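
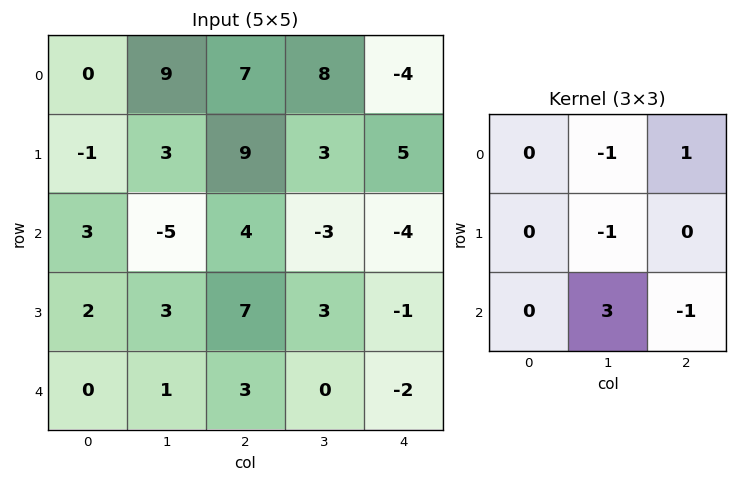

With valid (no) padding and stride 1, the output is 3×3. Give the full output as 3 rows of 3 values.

Output[0,0]: The receptive field on the input at this output position is [0 9 7 / -1 3 9 / 3 -5 4]. Elementwise product with the kernel and sum: 9·-1 + 7·1 + 3·-1 + -5·3 + 4·-1.
Output[0,1]: The receptive field on the input at this output position is [9 7 8 / 3 9 3 / -5 4 -3]. Elementwise product with the kernel and sum: 7·-1 + 8·1 + 9·-1 + 4·3 + -3·-1.

-24 7 -20
13 8 15
6 -5 -2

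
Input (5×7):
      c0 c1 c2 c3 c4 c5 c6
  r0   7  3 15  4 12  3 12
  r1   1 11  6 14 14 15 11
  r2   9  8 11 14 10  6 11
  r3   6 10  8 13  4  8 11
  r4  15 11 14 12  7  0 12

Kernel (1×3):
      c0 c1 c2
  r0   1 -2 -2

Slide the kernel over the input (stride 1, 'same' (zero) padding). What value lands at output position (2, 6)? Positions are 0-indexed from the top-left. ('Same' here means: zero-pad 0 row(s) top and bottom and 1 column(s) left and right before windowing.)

-16

The receptive field on the zero-padded input at this output position is [6 11 0]. Elementwise product with the kernel and sum: 6·1 + 11·-2 + 0·-2.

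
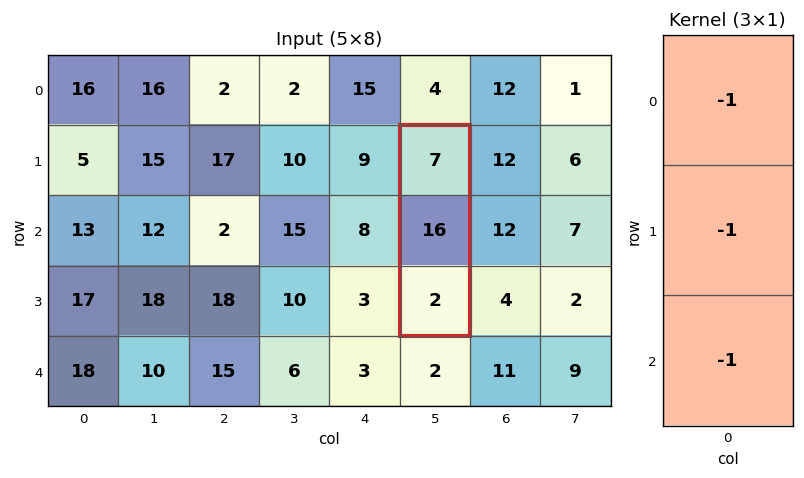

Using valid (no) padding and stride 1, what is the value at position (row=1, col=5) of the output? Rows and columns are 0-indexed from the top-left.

-25

The receptive field on the input at this output position is [7 / 16 / 2]. Elementwise product with the kernel and sum: 7·-1 + 16·-1 + 2·-1.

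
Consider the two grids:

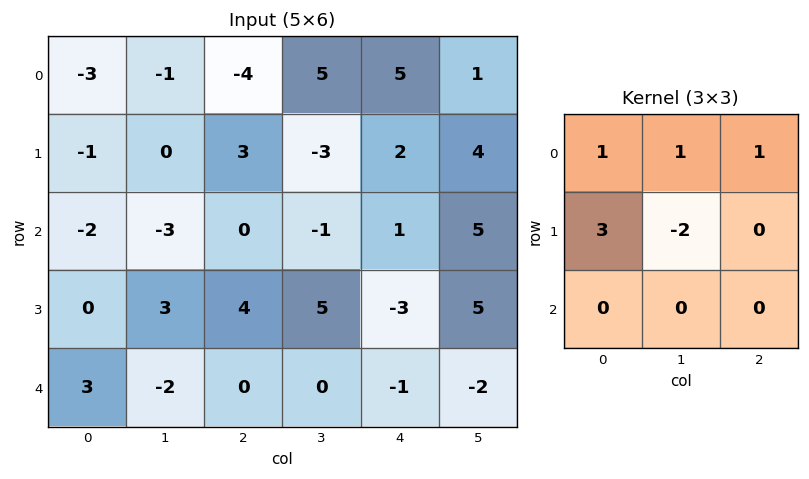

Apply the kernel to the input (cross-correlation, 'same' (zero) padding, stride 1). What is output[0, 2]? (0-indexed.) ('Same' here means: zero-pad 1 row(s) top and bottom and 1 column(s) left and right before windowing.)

The receptive field on the zero-padded input at this output position is [0 0 0 / -1 -4 5 / 0 3 -3]. Elementwise product with the kernel and sum: 0·1 + 0·1 + 0·1 + -1·3 + -4·-2.

5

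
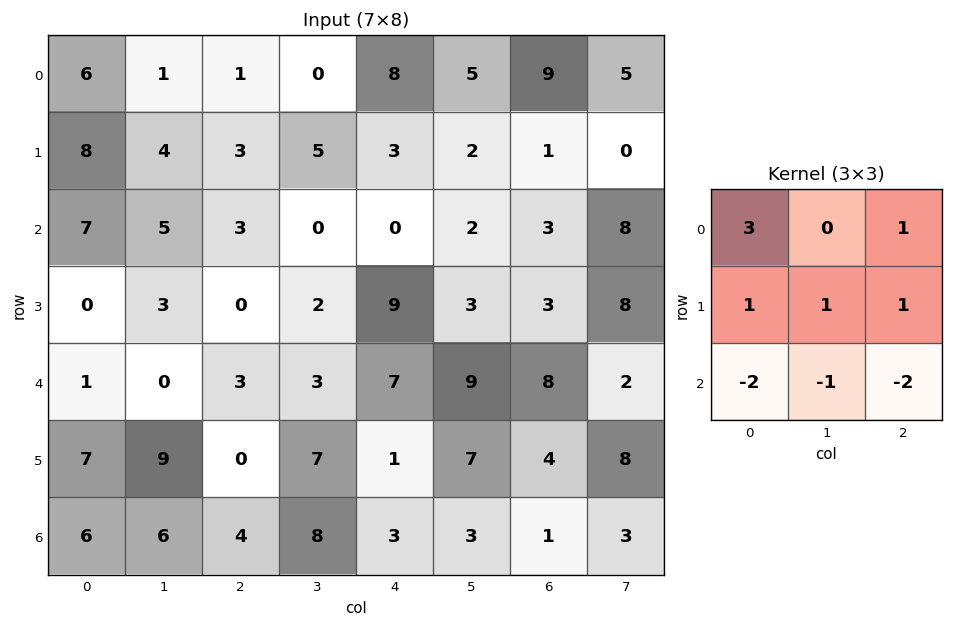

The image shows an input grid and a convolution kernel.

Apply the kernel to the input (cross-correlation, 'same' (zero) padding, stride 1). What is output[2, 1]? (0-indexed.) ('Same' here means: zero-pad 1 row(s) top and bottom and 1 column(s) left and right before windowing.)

The receptive field on the zero-padded input at this output position is [8 4 3 / 7 5 3 / 0 3 0]. Elementwise product with the kernel and sum: 8·3 + 3·1 + 7·1 + 5·1 + 3·1 + 0·-2 + 3·-1 + 0·-2.

39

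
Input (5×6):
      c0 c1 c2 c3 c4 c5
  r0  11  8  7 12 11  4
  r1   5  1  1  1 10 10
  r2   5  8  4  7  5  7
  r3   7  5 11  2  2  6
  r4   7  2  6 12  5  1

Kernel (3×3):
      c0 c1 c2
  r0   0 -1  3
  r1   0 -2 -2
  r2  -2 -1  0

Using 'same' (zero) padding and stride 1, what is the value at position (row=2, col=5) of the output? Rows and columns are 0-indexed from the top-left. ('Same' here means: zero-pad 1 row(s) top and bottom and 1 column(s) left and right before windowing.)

-34

The receptive field on the zero-padded input at this output position is [10 10 0 / 5 7 0 / 2 6 0]. Elementwise product with the kernel and sum: 10·-1 + 0·3 + 7·-2 + 0·-2 + 2·-2 + 6·-1.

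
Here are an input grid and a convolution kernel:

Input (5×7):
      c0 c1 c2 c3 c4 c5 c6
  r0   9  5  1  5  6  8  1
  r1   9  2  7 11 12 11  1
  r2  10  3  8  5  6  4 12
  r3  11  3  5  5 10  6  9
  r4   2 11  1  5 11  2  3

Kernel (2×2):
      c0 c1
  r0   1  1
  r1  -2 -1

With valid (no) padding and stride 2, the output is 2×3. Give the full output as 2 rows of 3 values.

-6 -19 -21
-12 -2 -16

Output[0,0]: The receptive field on the input at this output position is [9 5 / 9 2]. Elementwise product with the kernel and sum: 9·1 + 5·1 + 9·-2 + 2·-1.
Output[0,1]: The receptive field on the input at this output position is [1 5 / 7 11]. Elementwise product with the kernel and sum: 1·1 + 5·1 + 7·-2 + 11·-1.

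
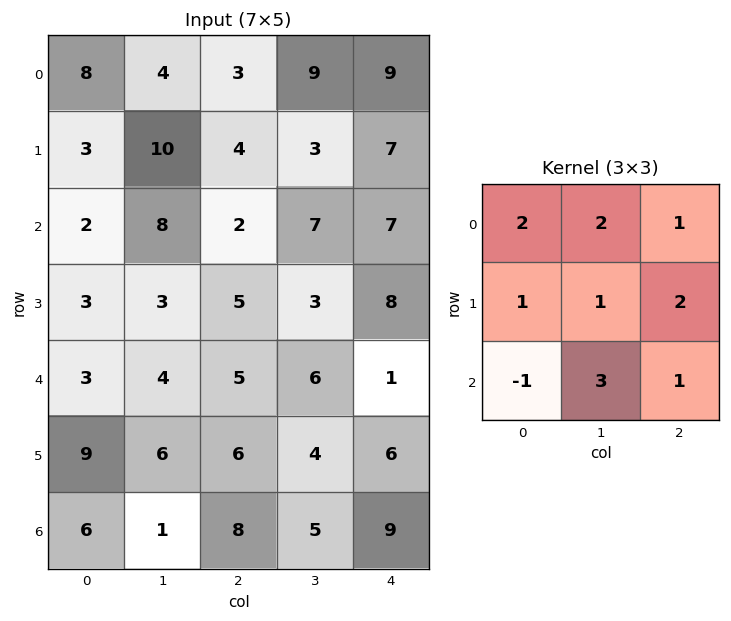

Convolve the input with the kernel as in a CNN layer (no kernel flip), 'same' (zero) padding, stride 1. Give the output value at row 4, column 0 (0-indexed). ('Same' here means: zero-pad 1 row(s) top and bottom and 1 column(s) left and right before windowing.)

The receptive field on the zero-padded input at this output position is [0 3 3 / 0 3 4 / 0 9 6]. Elementwise product with the kernel and sum: 0·2 + 3·2 + 3·1 + 0·1 + 3·1 + 4·2 + 0·-1 + 9·3 + 6·1.

53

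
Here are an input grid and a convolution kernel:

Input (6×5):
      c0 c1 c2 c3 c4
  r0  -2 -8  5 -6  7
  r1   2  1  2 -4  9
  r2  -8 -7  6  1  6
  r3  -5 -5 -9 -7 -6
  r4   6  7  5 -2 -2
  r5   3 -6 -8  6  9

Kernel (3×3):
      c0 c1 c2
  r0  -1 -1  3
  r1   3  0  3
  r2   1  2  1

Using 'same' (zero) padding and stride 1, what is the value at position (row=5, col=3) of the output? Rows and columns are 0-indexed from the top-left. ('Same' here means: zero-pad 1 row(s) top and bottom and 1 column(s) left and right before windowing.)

The receptive field on the zero-padded input at this output position is [5 -2 -2 / -8 6 9 / 0 0 0]. Elementwise product with the kernel and sum: 5·-1 + -2·-1 + -2·3 + -8·3 + 9·3 + 0·1 + 0·2 + 0·1.

-6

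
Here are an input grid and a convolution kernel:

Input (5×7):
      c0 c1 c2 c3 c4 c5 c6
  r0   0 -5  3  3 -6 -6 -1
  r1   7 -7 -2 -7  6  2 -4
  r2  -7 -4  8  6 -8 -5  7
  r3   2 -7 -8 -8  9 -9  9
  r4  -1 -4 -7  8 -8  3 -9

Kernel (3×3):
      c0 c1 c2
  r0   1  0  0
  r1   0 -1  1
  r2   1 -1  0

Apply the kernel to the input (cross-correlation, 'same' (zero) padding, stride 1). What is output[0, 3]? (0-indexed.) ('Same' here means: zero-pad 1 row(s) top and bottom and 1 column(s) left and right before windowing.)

-4

The receptive field on the zero-padded input at this output position is [0 0 0 / 3 3 -6 / -2 -7 6]. Elementwise product with the kernel and sum: 0·1 + 3·-1 + -6·1 + -2·1 + -7·-1.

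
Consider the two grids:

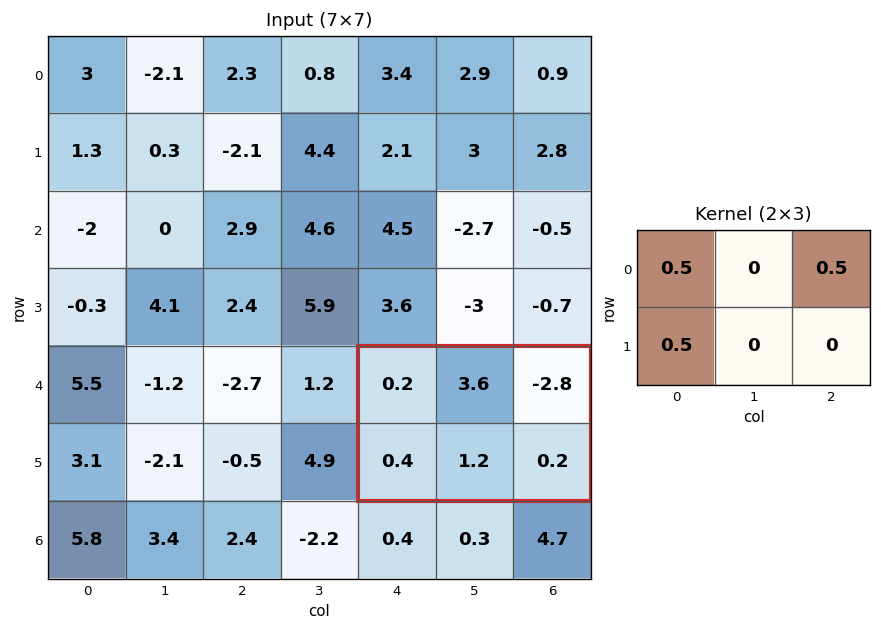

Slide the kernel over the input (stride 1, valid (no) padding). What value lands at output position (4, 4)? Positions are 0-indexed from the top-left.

The receptive field on the input at this output position is [0.2 3.6 -2.8 / 0.4 1.2 0.2]. Elementwise product with the kernel and sum: 0.2·0.5 + -2.8·0.5 + 0.4·0.5.

-1.1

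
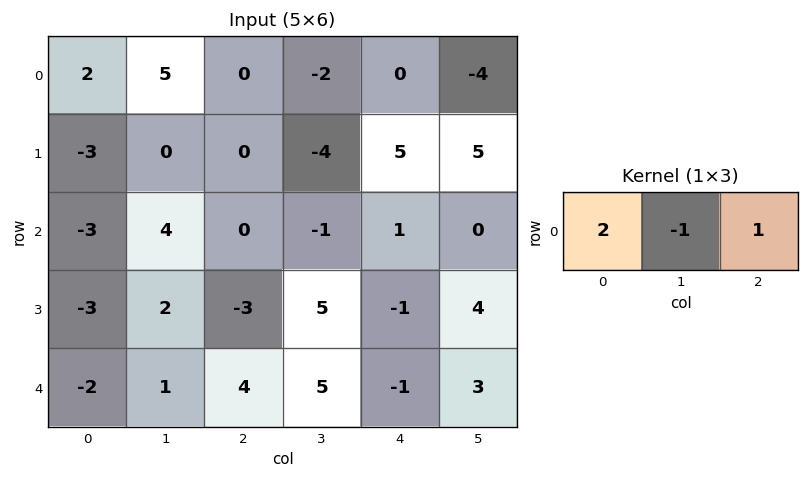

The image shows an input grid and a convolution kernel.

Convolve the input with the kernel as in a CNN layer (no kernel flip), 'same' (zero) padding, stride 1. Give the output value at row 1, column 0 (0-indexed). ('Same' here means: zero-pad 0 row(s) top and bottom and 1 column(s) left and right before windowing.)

3

The receptive field on the zero-padded input at this output position is [0 -3 0]. Elementwise product with the kernel and sum: 0·2 + -3·-1 + 0·1.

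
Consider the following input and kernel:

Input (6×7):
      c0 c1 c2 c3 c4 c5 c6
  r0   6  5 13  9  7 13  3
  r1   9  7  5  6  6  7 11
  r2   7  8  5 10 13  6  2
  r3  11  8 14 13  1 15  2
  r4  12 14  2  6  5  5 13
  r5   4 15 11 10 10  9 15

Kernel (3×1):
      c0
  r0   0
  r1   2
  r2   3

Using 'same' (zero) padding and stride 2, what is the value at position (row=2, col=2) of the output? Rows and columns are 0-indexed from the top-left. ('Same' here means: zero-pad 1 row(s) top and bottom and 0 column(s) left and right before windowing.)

The receptive field on the zero-padded input at this output position is [1 / 5 / 10]. Elementwise product with the kernel and sum: 5·2 + 10·3.

40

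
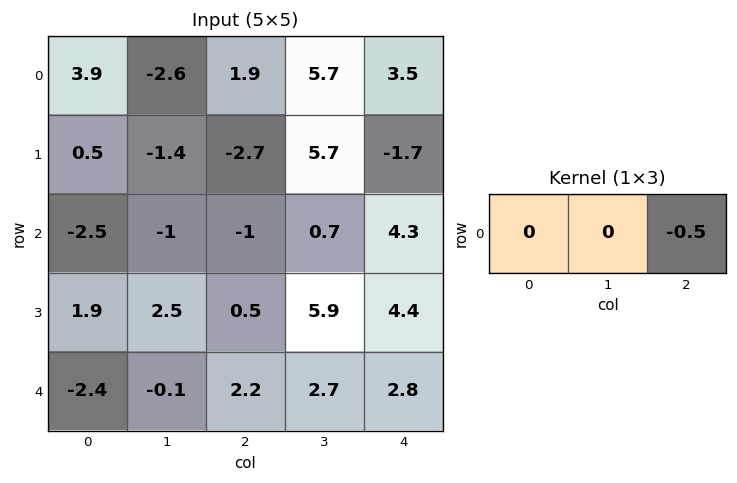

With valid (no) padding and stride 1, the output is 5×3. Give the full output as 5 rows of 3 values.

Output[0,0]: The receptive field on the input at this output position is [3.9 -2.6 1.9]. Elementwise product with the kernel and sum: 1.9·-0.5.

-0.95 -2.85 -1.75
1.35 -2.85 0.85
0.5 -0.35 -2.15
-0.25 -2.95 -2.2
-1.1 -1.35 -1.4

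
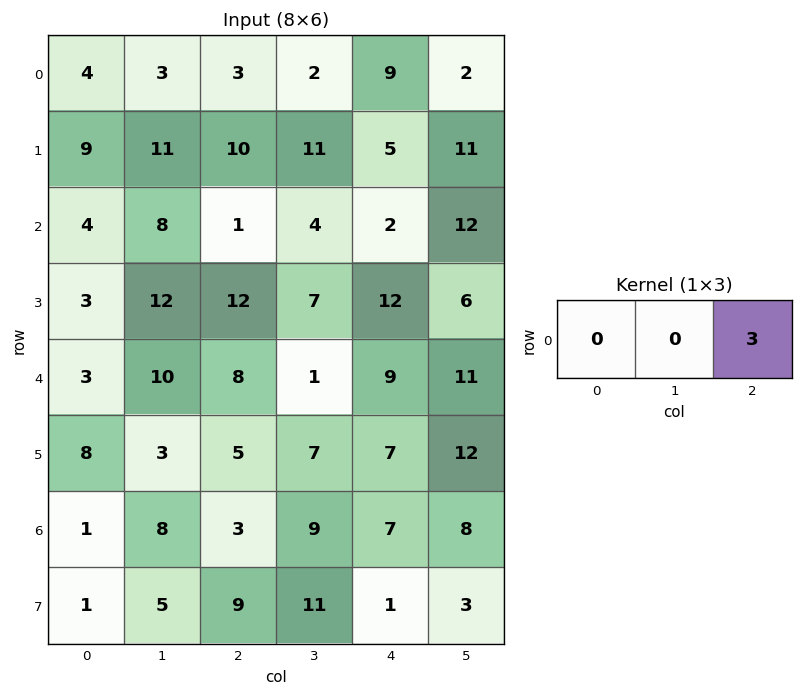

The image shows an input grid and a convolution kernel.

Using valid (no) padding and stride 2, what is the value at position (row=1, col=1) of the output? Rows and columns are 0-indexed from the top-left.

The receptive field on the input at this output position is [1 4 2]. Elementwise product with the kernel and sum: 2·3.

6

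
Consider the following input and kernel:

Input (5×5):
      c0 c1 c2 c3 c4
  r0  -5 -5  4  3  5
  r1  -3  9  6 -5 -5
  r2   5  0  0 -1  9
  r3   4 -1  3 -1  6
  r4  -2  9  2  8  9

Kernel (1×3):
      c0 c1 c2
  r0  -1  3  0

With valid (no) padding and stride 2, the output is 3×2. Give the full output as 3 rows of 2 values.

-10 5
-5 -3
29 22

Output[0,0]: The receptive field on the input at this output position is [-5 -5 4]. Elementwise product with the kernel and sum: -5·-1 + -5·3.
Output[0,1]: The receptive field on the input at this output position is [4 3 5]. Elementwise product with the kernel and sum: 4·-1 + 3·3.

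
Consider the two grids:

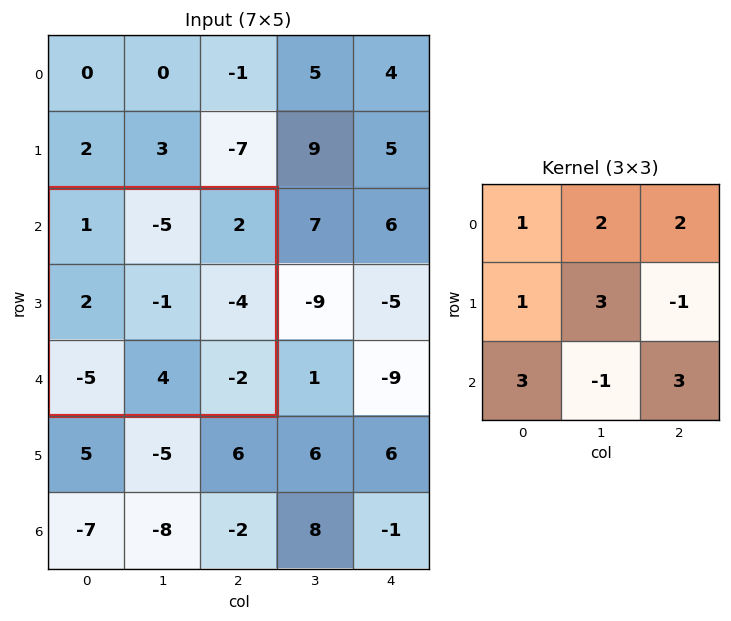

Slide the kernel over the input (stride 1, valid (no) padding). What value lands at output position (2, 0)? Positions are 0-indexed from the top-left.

-27

The receptive field on the input at this output position is [1 -5 2 / 2 -1 -4 / -5 4 -2]. Elementwise product with the kernel and sum: 1·1 + -5·2 + 2·2 + 2·1 + -1·3 + -4·-1 + -5·3 + 4·-1 + -2·3.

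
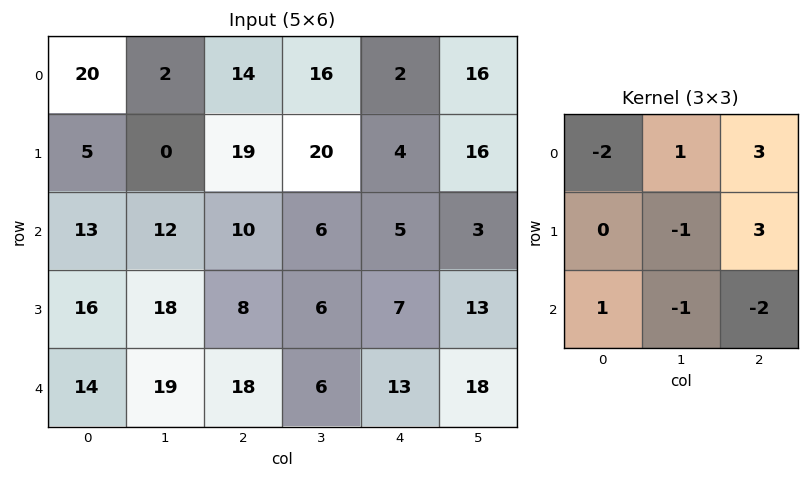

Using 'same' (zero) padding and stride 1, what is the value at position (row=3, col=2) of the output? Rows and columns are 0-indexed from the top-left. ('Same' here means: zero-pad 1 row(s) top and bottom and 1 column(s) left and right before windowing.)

The receptive field on the zero-padded input at this output position is [12 10 6 / 18 8 6 / 19 18 6]. Elementwise product with the kernel and sum: 12·-2 + 10·1 + 6·3 + 8·-1 + 6·3 + 19·1 + 18·-1 + 6·-2.

3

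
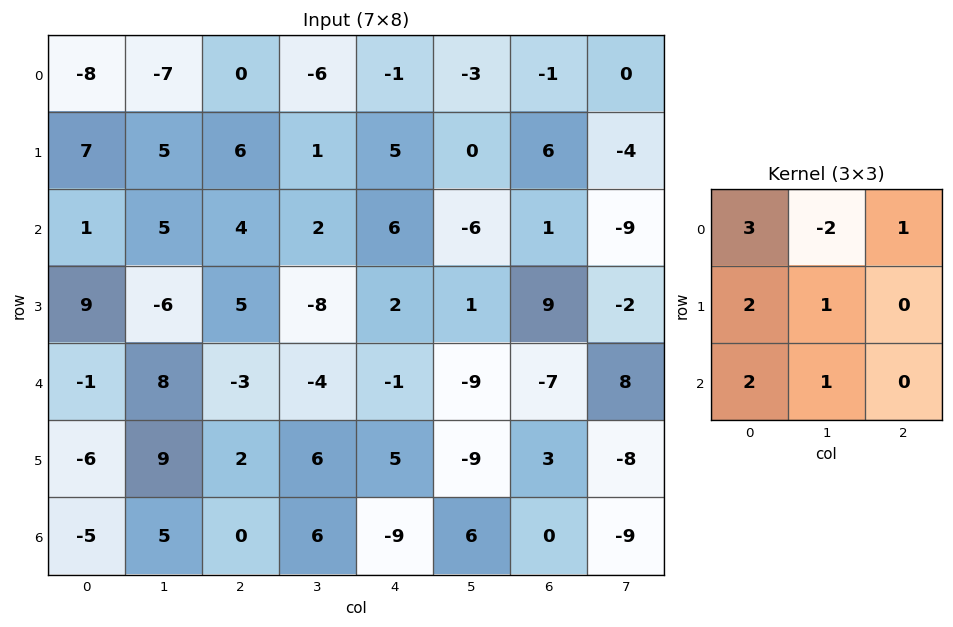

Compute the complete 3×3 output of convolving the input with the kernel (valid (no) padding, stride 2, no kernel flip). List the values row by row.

16 34 18
15 6 25
-30 14 -3

Output[0,0]: The receptive field on the input at this output position is [-8 -7 0 / 7 5 6 / 1 5 4]. Elementwise product with the kernel and sum: -8·3 + -7·-2 + 0·1 + 7·2 + 5·1 + 1·2 + 5·1.
Output[0,1]: The receptive field on the input at this output position is [0 -6 -1 / 6 1 5 / 4 2 6]. Elementwise product with the kernel and sum: 0·3 + -6·-2 + -1·1 + 6·2 + 1·1 + 4·2 + 2·1.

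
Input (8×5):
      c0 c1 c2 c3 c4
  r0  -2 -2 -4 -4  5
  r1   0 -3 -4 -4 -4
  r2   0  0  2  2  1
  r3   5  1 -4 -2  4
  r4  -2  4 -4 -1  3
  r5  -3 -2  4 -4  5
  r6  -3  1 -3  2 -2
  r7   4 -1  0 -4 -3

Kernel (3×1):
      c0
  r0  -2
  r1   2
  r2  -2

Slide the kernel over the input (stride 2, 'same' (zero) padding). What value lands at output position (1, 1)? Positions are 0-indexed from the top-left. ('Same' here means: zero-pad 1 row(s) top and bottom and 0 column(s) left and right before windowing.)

The receptive field on the zero-padded input at this output position is [-4 / 2 / -4]. Elementwise product with the kernel and sum: -4·-2 + 2·2 + -4·-2.

20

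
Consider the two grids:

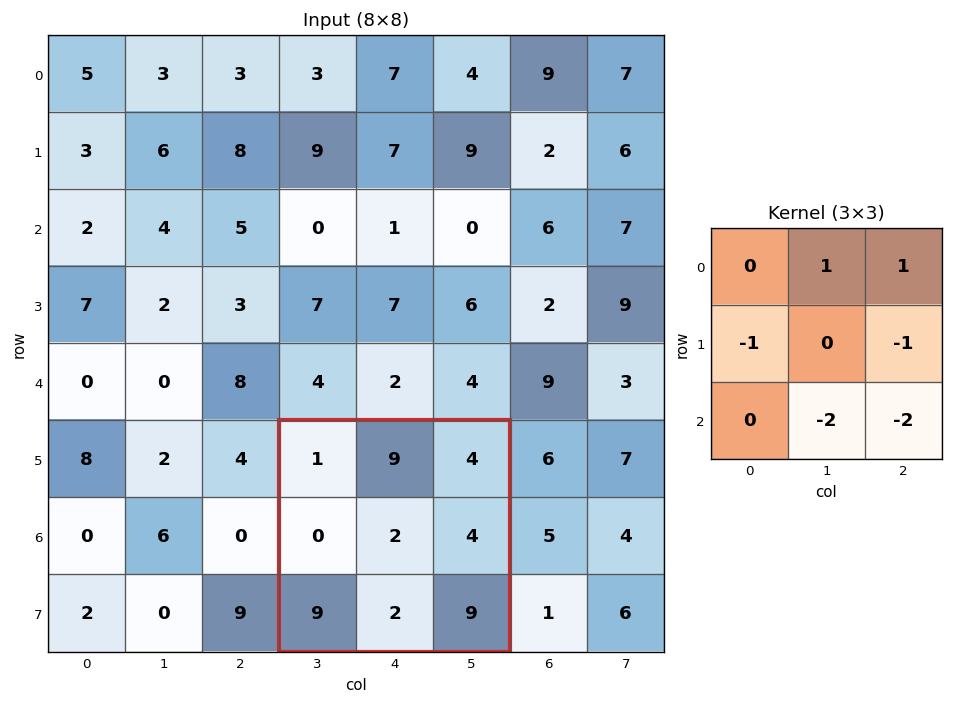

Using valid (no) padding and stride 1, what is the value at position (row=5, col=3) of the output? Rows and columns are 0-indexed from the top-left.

-13

The receptive field on the input at this output position is [1 9 4 / 0 2 4 / 9 2 9]. Elementwise product with the kernel and sum: 9·1 + 4·1 + 0·-1 + 4·-1 + 2·-2 + 9·-2.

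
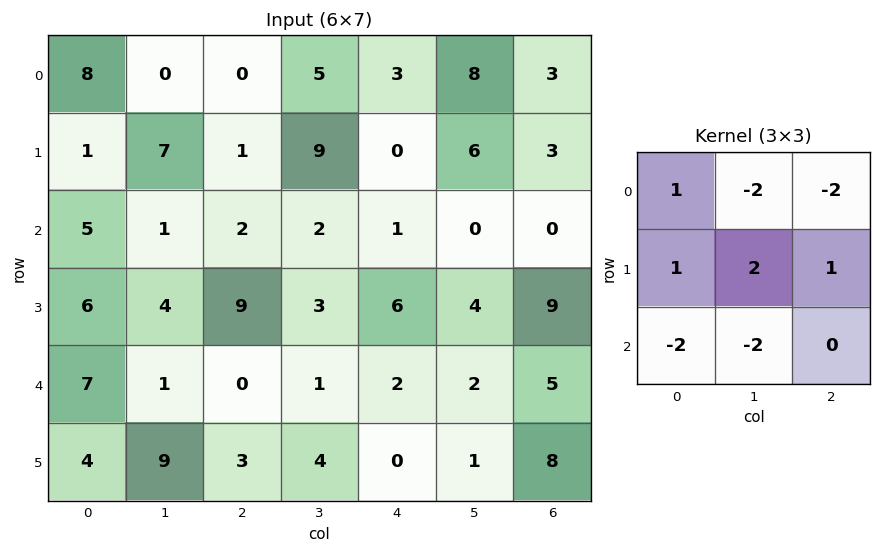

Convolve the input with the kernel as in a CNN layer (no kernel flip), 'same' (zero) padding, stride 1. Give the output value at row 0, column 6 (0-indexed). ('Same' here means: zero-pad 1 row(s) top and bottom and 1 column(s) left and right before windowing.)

The receptive field on the zero-padded input at this output position is [0 0 0 / 8 3 0 / 6 3 0]. Elementwise product with the kernel and sum: 0·1 + 0·-2 + 0·-2 + 8·1 + 3·2 + 0·1 + 6·-2 + 3·-2.

-4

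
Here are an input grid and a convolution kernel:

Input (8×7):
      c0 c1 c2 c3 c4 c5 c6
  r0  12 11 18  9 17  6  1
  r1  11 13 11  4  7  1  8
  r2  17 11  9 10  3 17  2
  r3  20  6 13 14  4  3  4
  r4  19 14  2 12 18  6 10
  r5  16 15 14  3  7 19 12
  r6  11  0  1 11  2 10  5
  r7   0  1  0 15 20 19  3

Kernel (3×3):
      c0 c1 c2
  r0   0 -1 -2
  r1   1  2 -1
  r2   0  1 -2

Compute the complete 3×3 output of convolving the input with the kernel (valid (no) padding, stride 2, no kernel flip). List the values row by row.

Output[0,0]: The receptive field on the input at this output position is [12 11 18 / 11 13 11 / 17 11 9]. Elementwise product with the kernel and sum: 11·-1 + 18·-2 + 11·1 + 13·2 + 11·-1 + 11·1 + 9·-2.
Output[0,1]: The receptive field on the input at this output position is [18 9 17 / 11 4 7 / 9 10 3]. Elementwise product with the kernel and sum: 9·-1 + 17·-2 + 11·1 + 4·2 + 7·-1 + 10·1 + 3·-2.

-28 -27 6
0 -3 -29
12 -28 7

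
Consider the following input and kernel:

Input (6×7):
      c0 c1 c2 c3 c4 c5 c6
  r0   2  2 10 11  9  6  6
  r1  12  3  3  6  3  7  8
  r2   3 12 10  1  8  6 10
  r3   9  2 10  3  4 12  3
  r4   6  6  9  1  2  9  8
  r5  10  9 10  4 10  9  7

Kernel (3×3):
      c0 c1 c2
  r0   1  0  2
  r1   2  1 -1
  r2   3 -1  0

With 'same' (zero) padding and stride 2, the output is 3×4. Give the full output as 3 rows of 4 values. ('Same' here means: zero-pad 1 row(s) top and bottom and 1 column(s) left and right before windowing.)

Output[0,0]: The receptive field on the zero-padded input at this output position is [0 0 0 / 0 2 2 / 0 12 3]. Elementwise product with the kernel and sum: 0·1 + 0·2 + 0·2 + 2·1 + 2·-1 + 0·3 + 12·-1.
Output[0,1]: The receptive field on the zero-padded input at this output position is [0 0 0 / 2 10 11 / 3 3 6]. Elementwise product with the kernel and sum: 0·1 + 0·2 + 2·2 + 10·1 + 11·-1 + 3·3 + 3·-1.

-12 9 40 31
-12 44 29 62
-6 45 24 58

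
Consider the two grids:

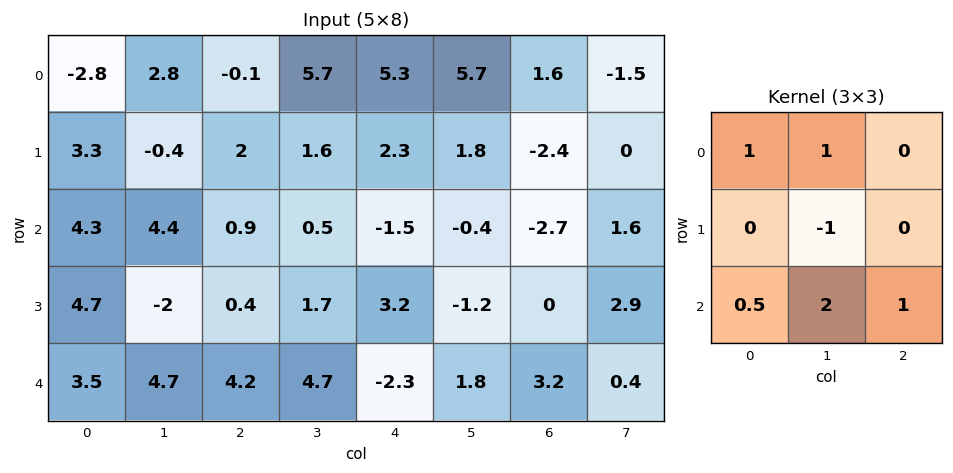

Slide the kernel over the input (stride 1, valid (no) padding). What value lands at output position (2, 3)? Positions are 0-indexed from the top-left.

The receptive field on the input at this output position is [0.5 -1.5 -0.4 / 1.7 3.2 -1.2 / 4.7 -2.3 1.8]. Elementwise product with the kernel and sum: 0.5·1 + -1.5·1 + 3.2·-1 + 4.7·0.5 + -2.3·2 + 1.8·1.

-4.65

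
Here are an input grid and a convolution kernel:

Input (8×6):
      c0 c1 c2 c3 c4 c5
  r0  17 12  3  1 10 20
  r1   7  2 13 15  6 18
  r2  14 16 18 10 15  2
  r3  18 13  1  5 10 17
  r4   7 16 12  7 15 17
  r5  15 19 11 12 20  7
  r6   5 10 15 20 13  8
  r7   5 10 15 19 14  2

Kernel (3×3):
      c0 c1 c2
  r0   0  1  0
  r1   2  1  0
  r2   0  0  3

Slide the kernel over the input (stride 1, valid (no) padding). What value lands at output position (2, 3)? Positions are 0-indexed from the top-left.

The receptive field on the input at this output position is [10 15 2 / 5 10 17 / 7 15 17]. Elementwise product with the kernel and sum: 15·1 + 5·2 + 10·1 + 17·3.

86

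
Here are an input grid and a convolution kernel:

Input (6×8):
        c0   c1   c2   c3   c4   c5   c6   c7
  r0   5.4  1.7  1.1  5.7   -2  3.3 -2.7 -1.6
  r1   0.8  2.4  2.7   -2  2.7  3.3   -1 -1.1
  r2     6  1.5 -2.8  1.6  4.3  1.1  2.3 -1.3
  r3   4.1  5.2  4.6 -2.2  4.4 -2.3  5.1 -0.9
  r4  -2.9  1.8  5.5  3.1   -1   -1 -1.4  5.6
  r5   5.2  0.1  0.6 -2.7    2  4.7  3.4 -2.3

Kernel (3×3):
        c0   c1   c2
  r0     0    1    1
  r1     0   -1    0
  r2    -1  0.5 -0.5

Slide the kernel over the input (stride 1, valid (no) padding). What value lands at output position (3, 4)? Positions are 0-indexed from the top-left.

2.45

The receptive field on the input at this output position is [4.4 -2.3 5.1 / -1 -1 -1.4 / 2 4.7 3.4]. Elementwise product with the kernel and sum: -2.3·1 + 5.1·1 + -1·-1 + 2·-1 + 4.7·0.5 + 3.4·-0.5.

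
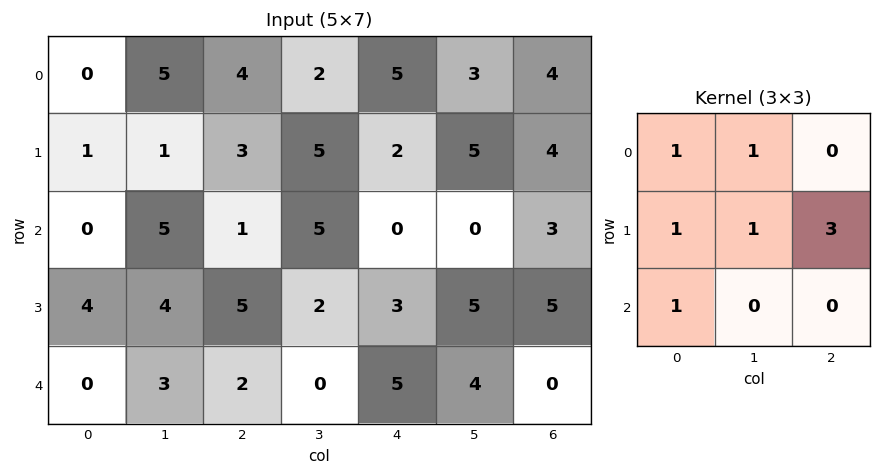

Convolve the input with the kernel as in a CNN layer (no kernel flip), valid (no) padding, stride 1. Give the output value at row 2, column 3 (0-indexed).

The receptive field on the input at this output position is [5 0 0 / 2 3 5 / 0 5 4]. Elementwise product with the kernel and sum: 5·1 + 0·1 + 2·1 + 3·1 + 5·3 + 0·1.

25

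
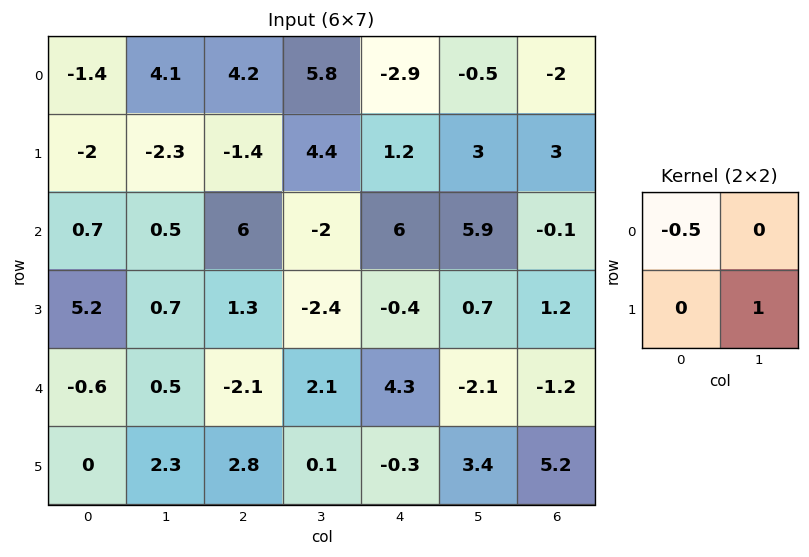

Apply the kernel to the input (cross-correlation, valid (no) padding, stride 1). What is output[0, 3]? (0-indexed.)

The receptive field on the input at this output position is [5.8 -2.9 / 4.4 1.2]. Elementwise product with the kernel and sum: 5.8·-0.5 + 1.2·1.

-1.7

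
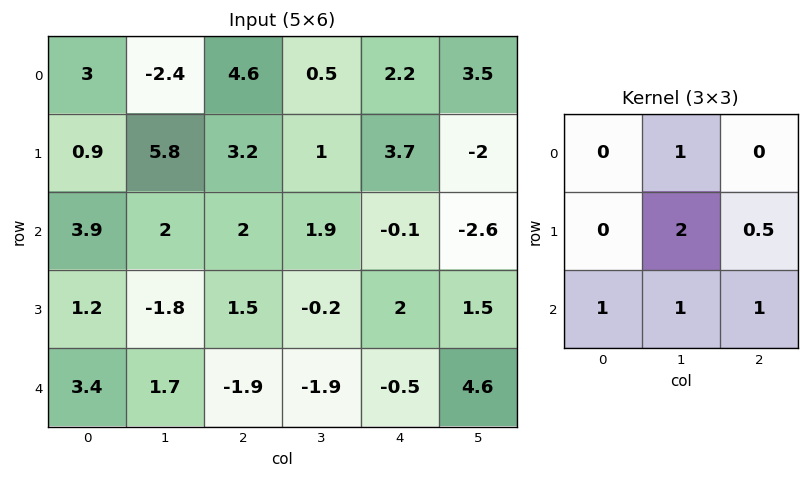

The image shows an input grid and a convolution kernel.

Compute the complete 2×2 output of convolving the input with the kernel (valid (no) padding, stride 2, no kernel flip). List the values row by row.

Output[0,0]: The receptive field on the input at this output position is [3 -2.4 4.6 / 0.9 5.8 3.2 / 3.9 2 2]. Elementwise product with the kernel and sum: -2.4·1 + 5.8·2 + 3.2·0.5 + 3.9·1 + 2·1 + 2·1.
Output[0,1]: The receptive field on the input at this output position is [4.6 0.5 2.2 / 3.2 1 3.7 / 2 1.9 -0.1]. Elementwise product with the kernel and sum: 0.5·1 + 1·2 + 3.7·0.5 + 2·1 + 1.9·1 + -0.1·1.

18.7 8.15
2.35 -1.8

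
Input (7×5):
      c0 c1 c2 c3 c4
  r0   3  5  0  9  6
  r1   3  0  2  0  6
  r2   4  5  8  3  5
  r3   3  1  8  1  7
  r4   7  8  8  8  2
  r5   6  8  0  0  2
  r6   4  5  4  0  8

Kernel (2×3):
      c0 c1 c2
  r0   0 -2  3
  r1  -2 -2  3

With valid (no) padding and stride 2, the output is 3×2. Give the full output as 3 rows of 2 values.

-10 14
30 12
-20 -4

Output[0,0]: The receptive field on the input at this output position is [3 5 0 / 3 0 2]. Elementwise product with the kernel and sum: 5·-2 + 0·3 + 3·-2 + 0·-2 + 2·3.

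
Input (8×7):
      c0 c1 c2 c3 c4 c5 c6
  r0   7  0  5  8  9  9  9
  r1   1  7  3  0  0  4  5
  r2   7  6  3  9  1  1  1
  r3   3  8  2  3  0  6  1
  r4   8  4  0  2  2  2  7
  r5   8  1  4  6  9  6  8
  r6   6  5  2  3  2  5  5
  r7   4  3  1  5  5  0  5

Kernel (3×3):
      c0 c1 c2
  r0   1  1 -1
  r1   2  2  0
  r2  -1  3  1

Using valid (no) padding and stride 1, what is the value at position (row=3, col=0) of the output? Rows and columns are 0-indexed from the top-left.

32

The receptive field on the input at this output position is [3 8 2 / 8 4 0 / 8 1 4]. Elementwise product with the kernel and sum: 3·1 + 8·1 + 2·-1 + 8·2 + 4·2 + 8·-1 + 1·3 + 4·1.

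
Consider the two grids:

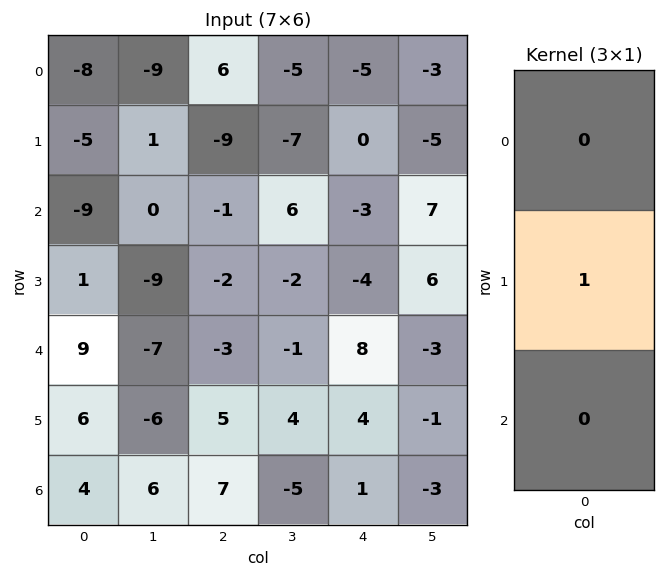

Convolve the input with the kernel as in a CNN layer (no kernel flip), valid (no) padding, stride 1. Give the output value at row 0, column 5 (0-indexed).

The receptive field on the input at this output position is [-3 / -5 / 7]. Elementwise product with the kernel and sum: -5·1.

-5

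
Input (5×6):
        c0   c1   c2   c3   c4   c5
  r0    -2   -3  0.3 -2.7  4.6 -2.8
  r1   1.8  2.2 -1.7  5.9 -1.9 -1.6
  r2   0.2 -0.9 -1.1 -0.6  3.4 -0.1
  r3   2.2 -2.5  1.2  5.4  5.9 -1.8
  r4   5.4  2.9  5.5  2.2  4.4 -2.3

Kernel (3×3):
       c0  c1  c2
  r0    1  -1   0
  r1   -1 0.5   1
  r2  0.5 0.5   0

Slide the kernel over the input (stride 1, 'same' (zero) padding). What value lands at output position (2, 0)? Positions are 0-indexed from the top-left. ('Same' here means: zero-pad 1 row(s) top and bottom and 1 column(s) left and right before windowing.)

The receptive field on the zero-padded input at this output position is [0 1.8 2.2 / 0 0.2 -0.9 / 0 2.2 -2.5]. Elementwise product with the kernel and sum: 0·1 + 1.8·-1 + 0·-1 + 0.2·0.5 + -0.9·1 + 0·0.5 + 2.2·0.5.

-1.5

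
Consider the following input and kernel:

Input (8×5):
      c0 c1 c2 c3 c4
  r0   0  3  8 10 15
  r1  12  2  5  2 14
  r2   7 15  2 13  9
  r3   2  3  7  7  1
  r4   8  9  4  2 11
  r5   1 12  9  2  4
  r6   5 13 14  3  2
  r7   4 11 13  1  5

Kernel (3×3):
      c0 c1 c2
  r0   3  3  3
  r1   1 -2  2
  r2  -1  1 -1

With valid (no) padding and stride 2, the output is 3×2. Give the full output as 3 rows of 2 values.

57 130
79 54
52 51

Output[0,0]: The receptive field on the input at this output position is [0 3 8 / 12 2 5 / 7 15 2]. Elementwise product with the kernel and sum: 0·3 + 3·3 + 8·3 + 12·1 + 2·-2 + 5·2 + 7·-1 + 15·1 + 2·-1.
Output[0,1]: The receptive field on the input at this output position is [8 10 15 / 5 2 14 / 2 13 9]. Elementwise product with the kernel and sum: 8·3 + 10·3 + 15·3 + 5·1 + 2·-2 + 14·2 + 2·-1 + 13·1 + 9·-1.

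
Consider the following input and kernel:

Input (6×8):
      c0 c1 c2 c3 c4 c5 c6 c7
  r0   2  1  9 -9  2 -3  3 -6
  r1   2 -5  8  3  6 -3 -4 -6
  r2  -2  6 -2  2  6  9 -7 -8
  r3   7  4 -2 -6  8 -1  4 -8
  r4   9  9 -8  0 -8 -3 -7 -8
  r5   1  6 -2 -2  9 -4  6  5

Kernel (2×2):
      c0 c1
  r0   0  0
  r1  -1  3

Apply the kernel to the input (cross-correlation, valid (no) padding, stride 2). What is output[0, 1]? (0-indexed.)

The receptive field on the input at this output position is [9 -9 / 8 3]. Elementwise product with the kernel and sum: 8·-1 + 3·3.

1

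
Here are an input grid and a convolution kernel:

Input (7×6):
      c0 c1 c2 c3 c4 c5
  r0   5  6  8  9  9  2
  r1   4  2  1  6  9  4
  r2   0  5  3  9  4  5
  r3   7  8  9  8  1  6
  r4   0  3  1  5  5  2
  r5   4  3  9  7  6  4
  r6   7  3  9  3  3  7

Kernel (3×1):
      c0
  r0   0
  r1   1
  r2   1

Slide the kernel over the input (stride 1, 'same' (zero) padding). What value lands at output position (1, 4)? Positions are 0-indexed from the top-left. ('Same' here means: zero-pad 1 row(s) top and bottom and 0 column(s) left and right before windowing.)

The receptive field on the zero-padded input at this output position is [9 / 9 / 4]. Elementwise product with the kernel and sum: 9·1 + 4·1.

13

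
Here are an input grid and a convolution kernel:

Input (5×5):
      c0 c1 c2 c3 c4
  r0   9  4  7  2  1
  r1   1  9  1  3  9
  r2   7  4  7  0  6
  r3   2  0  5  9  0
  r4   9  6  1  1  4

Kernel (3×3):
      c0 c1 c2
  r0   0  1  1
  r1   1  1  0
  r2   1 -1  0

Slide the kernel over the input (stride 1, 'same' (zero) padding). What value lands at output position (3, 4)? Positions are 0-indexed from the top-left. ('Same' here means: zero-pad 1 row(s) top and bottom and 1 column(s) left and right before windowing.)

12

The receptive field on the zero-padded input at this output position is [0 6 0 / 9 0 0 / 1 4 0]. Elementwise product with the kernel and sum: 6·1 + 0·1 + 9·1 + 0·1 + 1·1 + 4·-1.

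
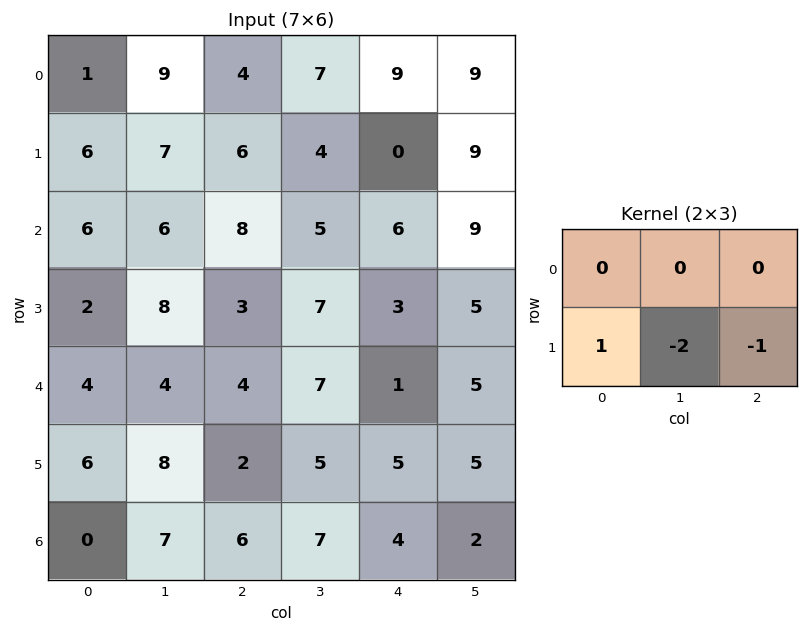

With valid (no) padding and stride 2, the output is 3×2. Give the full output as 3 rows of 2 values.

-14 -2
-17 -14
-12 -13

Output[0,0]: The receptive field on the input at this output position is [1 9 4 / 6 7 6]. Elementwise product with the kernel and sum: 6·1 + 7·-2 + 6·-1.
Output[0,1]: The receptive field on the input at this output position is [4 7 9 / 6 4 0]. Elementwise product with the kernel and sum: 6·1 + 4·-2 + 0·-1.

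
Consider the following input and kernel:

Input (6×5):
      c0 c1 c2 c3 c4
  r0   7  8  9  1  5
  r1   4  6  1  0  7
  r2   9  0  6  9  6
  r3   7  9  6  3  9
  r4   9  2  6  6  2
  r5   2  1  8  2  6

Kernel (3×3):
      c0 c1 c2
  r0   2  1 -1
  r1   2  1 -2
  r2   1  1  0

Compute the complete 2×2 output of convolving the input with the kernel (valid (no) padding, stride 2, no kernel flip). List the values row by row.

34 17
34 24

Output[0,0]: The receptive field on the input at this output position is [7 8 9 / 4 6 1 / 9 0 6]. Elementwise product with the kernel and sum: 7·2 + 8·1 + 9·-1 + 4·2 + 6·1 + 1·-2 + 9·1 + 0·1.
Output[0,1]: The receptive field on the input at this output position is [9 1 5 / 1 0 7 / 6 9 6]. Elementwise product with the kernel and sum: 9·2 + 1·1 + 5·-1 + 1·2 + 0·1 + 7·-2 + 6·1 + 9·1.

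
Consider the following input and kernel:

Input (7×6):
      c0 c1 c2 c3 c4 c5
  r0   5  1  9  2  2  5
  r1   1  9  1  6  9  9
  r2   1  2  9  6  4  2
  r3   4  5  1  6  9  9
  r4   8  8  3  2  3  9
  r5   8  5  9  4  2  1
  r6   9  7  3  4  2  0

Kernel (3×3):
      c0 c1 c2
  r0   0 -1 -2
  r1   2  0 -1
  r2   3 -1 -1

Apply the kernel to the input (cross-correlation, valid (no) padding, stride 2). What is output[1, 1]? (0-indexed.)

-17

The receptive field on the input at this output position is [9 6 4 / 1 6 9 / 3 2 3]. Elementwise product with the kernel and sum: 6·-1 + 4·-2 + 1·2 + 9·-1 + 3·3 + 2·-1 + 3·-1.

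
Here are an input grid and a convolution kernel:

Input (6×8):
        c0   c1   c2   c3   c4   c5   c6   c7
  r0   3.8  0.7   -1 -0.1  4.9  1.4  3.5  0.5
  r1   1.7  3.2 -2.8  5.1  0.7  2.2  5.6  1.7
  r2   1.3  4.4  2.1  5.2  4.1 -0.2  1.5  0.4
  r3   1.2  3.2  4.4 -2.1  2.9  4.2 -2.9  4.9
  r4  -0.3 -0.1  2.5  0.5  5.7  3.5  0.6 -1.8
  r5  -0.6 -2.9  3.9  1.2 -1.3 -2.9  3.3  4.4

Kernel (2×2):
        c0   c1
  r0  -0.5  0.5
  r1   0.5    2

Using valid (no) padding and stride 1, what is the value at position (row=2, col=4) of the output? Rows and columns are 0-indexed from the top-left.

The receptive field on the input at this output position is [4.1 -0.2 / 2.9 4.2]. Elementwise product with the kernel and sum: 4.1·-0.5 + -0.2·0.5 + 2.9·0.5 + 4.2·2.

7.7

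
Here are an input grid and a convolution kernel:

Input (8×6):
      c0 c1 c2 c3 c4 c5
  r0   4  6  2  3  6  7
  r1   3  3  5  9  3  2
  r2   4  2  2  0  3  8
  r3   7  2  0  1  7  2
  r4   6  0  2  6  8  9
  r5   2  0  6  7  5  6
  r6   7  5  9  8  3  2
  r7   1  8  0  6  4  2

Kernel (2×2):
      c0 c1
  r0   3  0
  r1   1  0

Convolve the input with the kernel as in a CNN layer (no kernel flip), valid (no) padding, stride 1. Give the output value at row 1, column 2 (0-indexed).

The receptive field on the input at this output position is [5 9 / 2 0]. Elementwise product with the kernel and sum: 5·3 + 2·1.

17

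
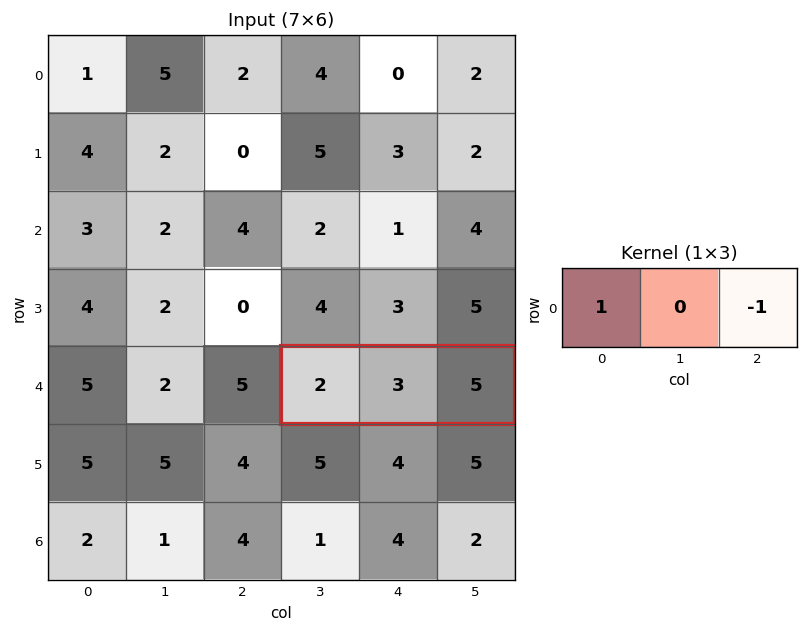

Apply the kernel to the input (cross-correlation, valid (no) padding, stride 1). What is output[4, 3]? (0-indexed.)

-3

The receptive field on the input at this output position is [2 3 5]. Elementwise product with the kernel and sum: 2·1 + 5·-1.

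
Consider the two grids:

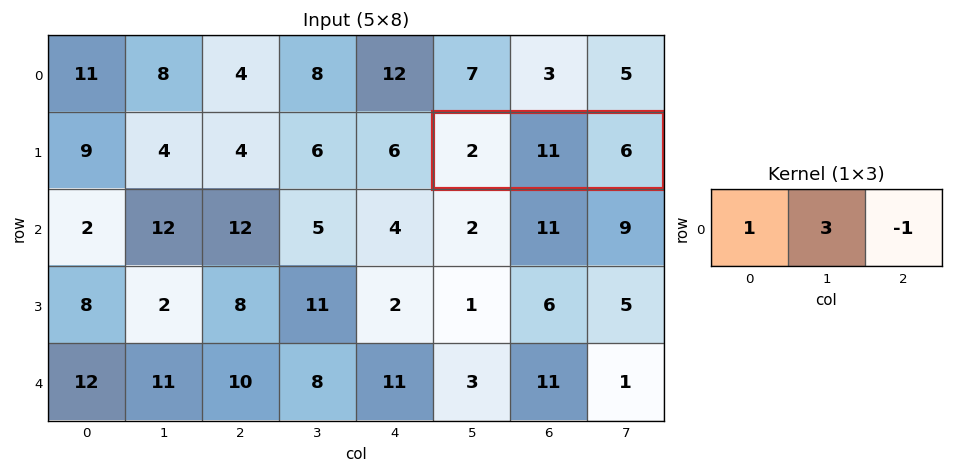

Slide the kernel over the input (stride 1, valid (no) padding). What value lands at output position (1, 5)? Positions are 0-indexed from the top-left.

29

The receptive field on the input at this output position is [2 11 6]. Elementwise product with the kernel and sum: 2·1 + 11·3 + 6·-1.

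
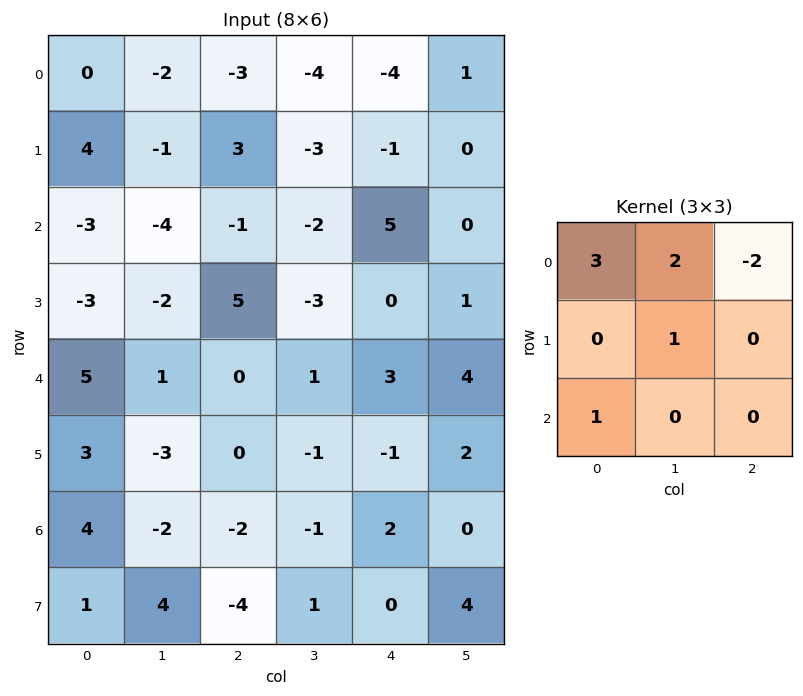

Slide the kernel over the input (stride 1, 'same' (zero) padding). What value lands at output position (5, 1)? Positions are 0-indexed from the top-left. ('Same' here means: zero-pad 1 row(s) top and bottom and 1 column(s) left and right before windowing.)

The receptive field on the zero-padded input at this output position is [5 1 0 / 3 -3 0 / 4 -2 -2]. Elementwise product with the kernel and sum: 5·3 + 1·2 + 0·-2 + -3·1 + 4·1.

18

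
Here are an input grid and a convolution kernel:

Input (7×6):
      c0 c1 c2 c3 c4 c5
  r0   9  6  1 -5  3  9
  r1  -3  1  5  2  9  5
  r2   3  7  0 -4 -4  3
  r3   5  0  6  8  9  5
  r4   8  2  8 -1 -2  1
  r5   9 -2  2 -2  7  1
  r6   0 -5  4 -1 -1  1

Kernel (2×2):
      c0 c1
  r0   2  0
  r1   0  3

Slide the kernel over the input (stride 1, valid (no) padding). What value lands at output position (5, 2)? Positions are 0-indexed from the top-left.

The receptive field on the input at this output position is [2 -2 / 4 -1]. Elementwise product with the kernel and sum: 2·2 + -1·3.

1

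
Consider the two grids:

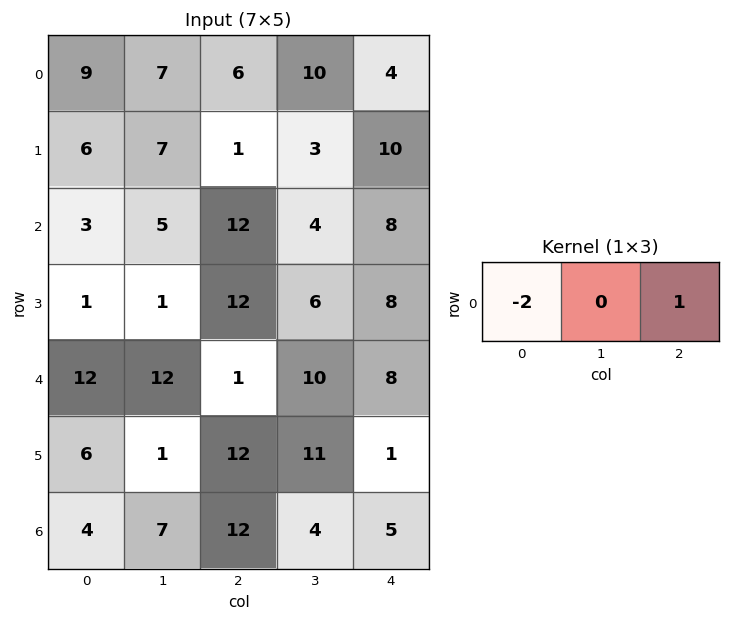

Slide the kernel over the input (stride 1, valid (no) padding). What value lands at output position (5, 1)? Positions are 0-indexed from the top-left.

9

The receptive field on the input at this output position is [1 12 11]. Elementwise product with the kernel and sum: 1·-2 + 11·1.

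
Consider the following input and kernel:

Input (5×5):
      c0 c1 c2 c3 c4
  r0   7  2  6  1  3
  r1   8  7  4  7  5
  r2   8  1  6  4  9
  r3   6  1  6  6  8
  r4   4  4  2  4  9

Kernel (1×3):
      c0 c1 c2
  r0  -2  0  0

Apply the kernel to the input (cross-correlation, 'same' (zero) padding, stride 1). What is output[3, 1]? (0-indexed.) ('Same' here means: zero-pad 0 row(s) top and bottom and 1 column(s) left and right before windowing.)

The receptive field on the zero-padded input at this output position is [6 1 6]. Elementwise product with the kernel and sum: 6·-2.

-12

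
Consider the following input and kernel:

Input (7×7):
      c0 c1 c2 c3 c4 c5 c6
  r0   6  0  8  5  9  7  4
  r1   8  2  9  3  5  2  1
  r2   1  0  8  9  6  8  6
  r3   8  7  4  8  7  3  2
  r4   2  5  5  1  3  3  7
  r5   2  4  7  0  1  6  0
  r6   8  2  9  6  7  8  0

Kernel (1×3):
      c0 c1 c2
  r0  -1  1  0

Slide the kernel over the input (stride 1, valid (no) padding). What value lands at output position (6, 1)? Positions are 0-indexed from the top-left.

The receptive field on the input at this output position is [2 9 6]. Elementwise product with the kernel and sum: 2·-1 + 9·1.

7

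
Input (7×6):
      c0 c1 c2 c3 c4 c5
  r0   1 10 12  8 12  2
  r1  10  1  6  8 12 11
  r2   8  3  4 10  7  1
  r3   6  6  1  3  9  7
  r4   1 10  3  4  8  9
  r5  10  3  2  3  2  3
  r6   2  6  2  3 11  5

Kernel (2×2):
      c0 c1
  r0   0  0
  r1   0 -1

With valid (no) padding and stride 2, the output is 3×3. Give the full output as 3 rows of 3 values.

Output[0,0]: The receptive field on the input at this output position is [1 10 / 10 1]. Elementwise product with the kernel and sum: 1·-1.

-1 -8 -11
-6 -3 -7
-3 -3 -3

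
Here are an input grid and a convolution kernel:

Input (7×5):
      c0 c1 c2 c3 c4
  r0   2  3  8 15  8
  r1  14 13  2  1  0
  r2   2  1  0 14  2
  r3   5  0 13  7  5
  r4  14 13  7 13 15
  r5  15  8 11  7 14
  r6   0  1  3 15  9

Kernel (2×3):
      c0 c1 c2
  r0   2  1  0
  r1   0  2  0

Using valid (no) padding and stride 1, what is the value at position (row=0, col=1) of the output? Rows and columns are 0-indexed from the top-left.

The receptive field on the input at this output position is [3 8 15 / 13 2 1]. Elementwise product with the kernel and sum: 3·2 + 8·1 + 2·2.

18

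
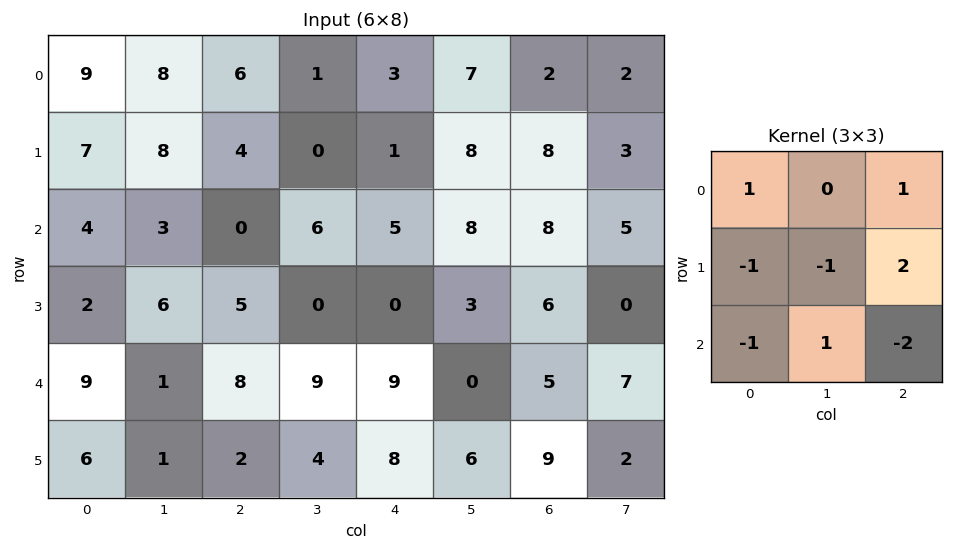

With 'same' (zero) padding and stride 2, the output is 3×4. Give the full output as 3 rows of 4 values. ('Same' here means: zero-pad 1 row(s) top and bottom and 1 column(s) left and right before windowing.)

-2 -16 -5 -11
0 16 7 8
3 8 -23 11

Output[0,0]: The receptive field on the zero-padded input at this output position is [0 0 0 / 0 9 8 / 0 7 8]. Elementwise product with the kernel and sum: 0·1 + 0·1 + 0·-1 + 9·-1 + 8·2 + 0·-1 + 7·1 + 8·-2.
Output[0,1]: The receptive field on the zero-padded input at this output position is [0 0 0 / 8 6 1 / 8 4 0]. Elementwise product with the kernel and sum: 0·1 + 0·1 + 8·-1 + 6·-1 + 1·2 + 8·-1 + 4·1 + 0·-2.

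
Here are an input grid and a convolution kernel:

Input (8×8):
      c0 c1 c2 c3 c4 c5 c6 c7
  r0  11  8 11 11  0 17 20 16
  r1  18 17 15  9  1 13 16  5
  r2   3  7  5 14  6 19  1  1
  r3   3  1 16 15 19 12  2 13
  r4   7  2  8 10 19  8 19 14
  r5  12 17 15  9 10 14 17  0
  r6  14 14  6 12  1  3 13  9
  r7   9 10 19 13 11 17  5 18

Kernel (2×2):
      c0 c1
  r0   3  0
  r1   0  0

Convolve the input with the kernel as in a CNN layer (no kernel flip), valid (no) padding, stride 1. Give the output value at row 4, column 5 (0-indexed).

24

The receptive field on the input at this output position is [8 19 / 14 17]. Elementwise product with the kernel and sum: 8·3.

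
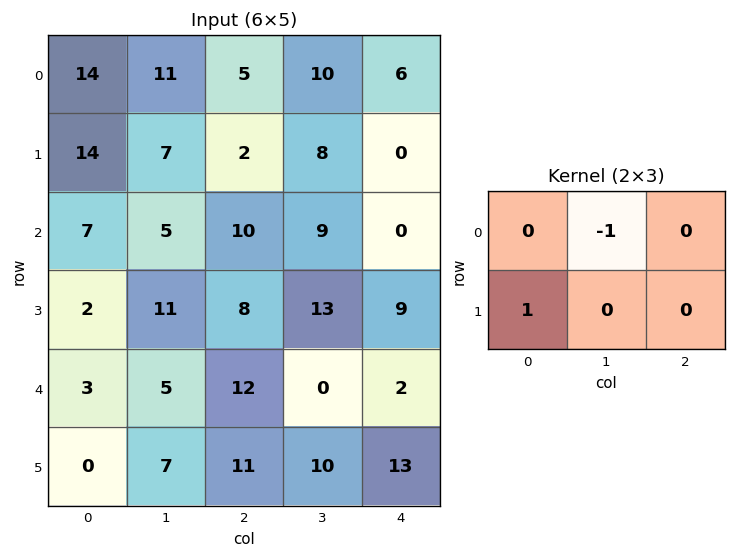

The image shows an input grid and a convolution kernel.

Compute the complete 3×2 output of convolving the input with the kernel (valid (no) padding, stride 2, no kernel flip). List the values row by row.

3 -8
-3 -1
-5 11

Output[0,0]: The receptive field on the input at this output position is [14 11 5 / 14 7 2]. Elementwise product with the kernel and sum: 11·-1 + 14·1.
Output[0,1]: The receptive field on the input at this output position is [5 10 6 / 2 8 0]. Elementwise product with the kernel and sum: 10·-1 + 2·1.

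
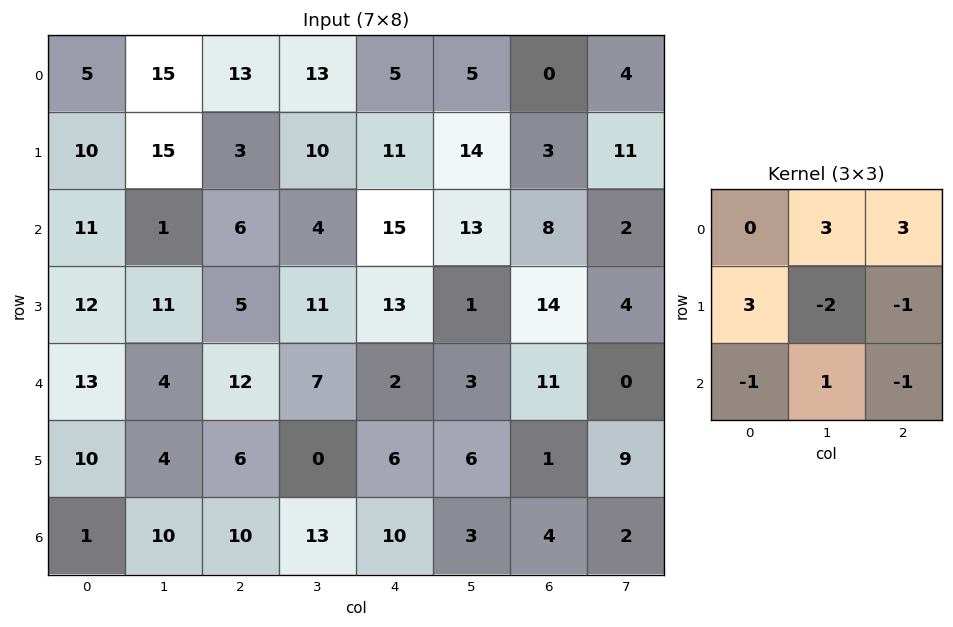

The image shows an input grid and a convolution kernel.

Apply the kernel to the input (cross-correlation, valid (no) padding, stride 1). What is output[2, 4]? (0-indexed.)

The receptive field on the input at this output position is [15 13 8 / 13 1 14 / 2 3 11]. Elementwise product with the kernel and sum: 13·3 + 8·3 + 13·3 + 1·-2 + 14·-1 + 2·-1 + 3·1 + 11·-1.

76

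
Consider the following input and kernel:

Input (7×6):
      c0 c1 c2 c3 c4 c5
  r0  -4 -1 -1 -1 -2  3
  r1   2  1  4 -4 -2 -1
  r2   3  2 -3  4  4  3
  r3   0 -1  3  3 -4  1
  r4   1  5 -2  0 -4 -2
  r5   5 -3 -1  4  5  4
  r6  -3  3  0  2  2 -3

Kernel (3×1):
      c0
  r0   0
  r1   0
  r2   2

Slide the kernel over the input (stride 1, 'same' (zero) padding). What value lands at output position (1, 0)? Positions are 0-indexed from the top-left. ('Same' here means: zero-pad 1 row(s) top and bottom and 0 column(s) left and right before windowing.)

The receptive field on the zero-padded input at this output position is [-4 / 2 / 3]. Elementwise product with the kernel and sum: 3·2.

6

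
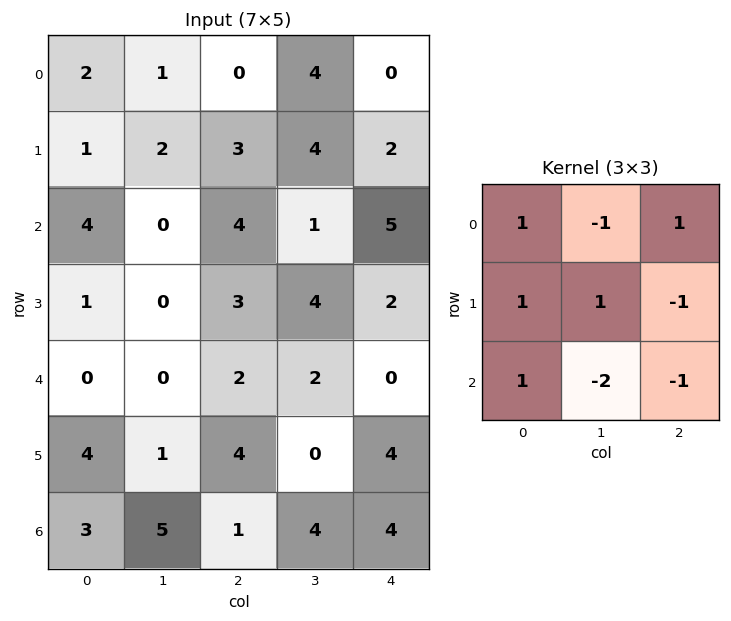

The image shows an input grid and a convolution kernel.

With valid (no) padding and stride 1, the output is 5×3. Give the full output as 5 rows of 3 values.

Output[0,0]: The receptive field on the input at this output position is [2 1 0 / 1 2 3 / 4 0 4]. Elementwise product with the kernel and sum: 2·1 + 1·-1 + 0·1 + 1·1 + 2·1 + 3·-1 + 4·1 + 0·-2 + 4·-1.

1 -3 -2
0 -4 -6
4 -10 11
0 -6 5
-5 4 -11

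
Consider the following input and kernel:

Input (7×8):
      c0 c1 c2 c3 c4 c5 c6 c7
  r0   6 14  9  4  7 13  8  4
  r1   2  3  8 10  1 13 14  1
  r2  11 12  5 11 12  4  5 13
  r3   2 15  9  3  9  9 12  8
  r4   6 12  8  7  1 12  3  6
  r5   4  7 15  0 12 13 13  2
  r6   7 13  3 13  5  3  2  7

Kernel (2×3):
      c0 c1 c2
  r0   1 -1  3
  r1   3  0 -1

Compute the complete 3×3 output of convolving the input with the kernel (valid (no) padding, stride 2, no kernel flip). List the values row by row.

Output[0,0]: The receptive field on the input at this output position is [6 14 9 / 2 3 8]. Elementwise product with the kernel and sum: 6·1 + 14·-1 + 9·3 + 2·3 + 8·-1.

17 49 7
11 48 38
15 37 21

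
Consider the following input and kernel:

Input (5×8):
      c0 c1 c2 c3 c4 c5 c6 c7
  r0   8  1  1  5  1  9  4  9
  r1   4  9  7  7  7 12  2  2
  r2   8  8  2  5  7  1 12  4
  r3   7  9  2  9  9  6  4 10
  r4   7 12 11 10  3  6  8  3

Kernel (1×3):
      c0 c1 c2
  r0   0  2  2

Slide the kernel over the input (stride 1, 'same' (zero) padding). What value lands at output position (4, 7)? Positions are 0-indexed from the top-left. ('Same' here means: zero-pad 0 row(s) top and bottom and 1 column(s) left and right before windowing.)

The receptive field on the zero-padded input at this output position is [8 3 0]. Elementwise product with the kernel and sum: 3·2 + 0·2.

6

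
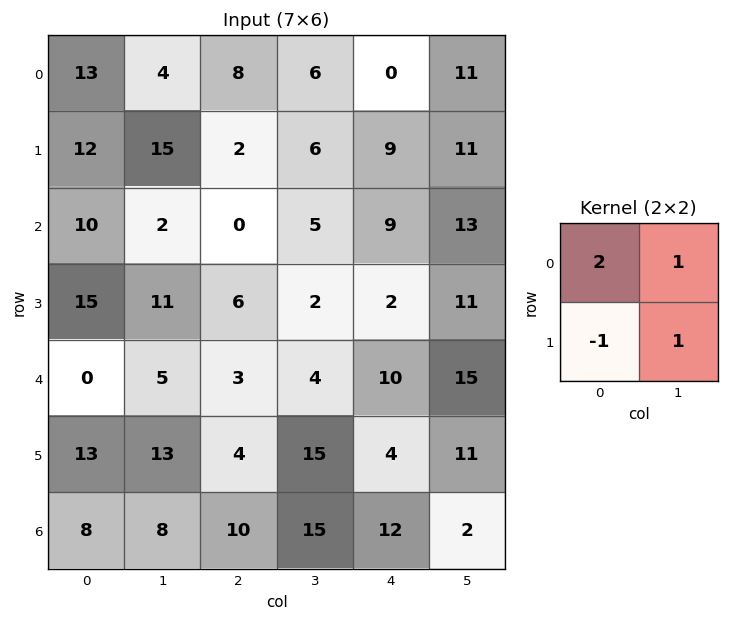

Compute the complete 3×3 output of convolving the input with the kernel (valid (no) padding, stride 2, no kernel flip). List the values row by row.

Output[0,0]: The receptive field on the input at this output position is [13 4 / 12 15]. Elementwise product with the kernel and sum: 13·2 + 4·1 + 12·-1 + 15·1.
Output[0,1]: The receptive field on the input at this output position is [8 6 / 2 6]. Elementwise product with the kernel and sum: 8·2 + 6·1 + 2·-1 + 6·1.

33 26 13
18 1 40
5 21 42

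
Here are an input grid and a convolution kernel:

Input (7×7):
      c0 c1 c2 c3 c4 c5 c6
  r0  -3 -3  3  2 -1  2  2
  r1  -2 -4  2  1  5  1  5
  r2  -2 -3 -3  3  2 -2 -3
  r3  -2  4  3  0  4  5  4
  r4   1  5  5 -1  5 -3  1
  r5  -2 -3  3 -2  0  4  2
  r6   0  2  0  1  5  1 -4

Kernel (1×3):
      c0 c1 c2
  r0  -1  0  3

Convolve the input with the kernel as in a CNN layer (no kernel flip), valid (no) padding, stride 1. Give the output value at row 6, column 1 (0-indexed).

1

The receptive field on the input at this output position is [2 0 1]. Elementwise product with the kernel and sum: 2·-1 + 1·3.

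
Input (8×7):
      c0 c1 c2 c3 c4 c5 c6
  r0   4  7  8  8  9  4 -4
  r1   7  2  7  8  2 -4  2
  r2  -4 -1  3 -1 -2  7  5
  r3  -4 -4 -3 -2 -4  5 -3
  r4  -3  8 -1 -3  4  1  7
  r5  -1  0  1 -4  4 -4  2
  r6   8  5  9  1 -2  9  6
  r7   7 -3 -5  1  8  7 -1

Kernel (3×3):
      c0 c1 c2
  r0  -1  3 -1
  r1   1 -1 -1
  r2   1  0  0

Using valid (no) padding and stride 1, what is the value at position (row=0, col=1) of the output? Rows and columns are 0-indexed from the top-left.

-5

The receptive field on the input at this output position is [7 8 8 / 2 7 8 / -1 3 -1]. Elementwise product with the kernel and sum: 7·-1 + 8·3 + 8·-1 + 2·1 + 7·-1 + 8·-1 + -1·1.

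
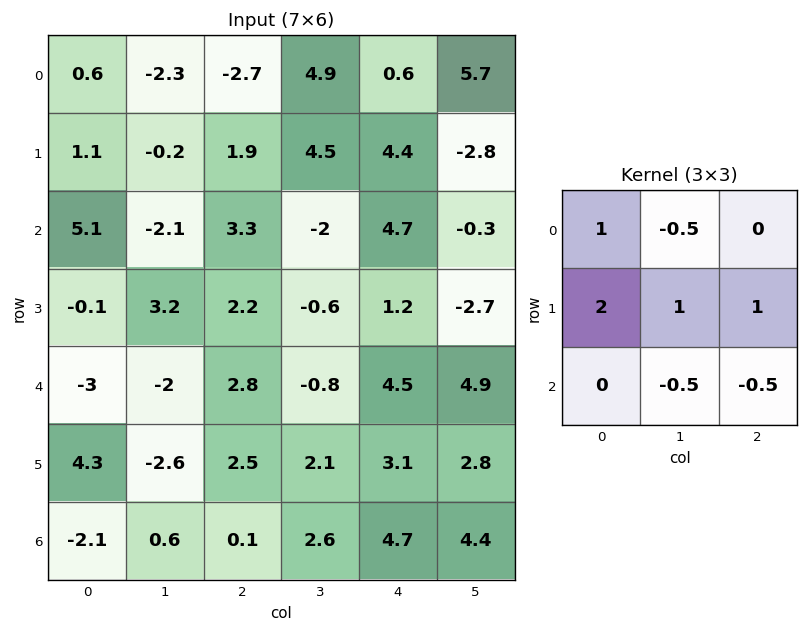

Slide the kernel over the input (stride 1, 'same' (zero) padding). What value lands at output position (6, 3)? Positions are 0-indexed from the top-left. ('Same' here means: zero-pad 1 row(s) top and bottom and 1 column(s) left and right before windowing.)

8.95

The receptive field on the zero-padded input at this output position is [2.5 2.1 3.1 / 0.1 2.6 4.7 / 0 0 0]. Elementwise product with the kernel and sum: 2.5·1 + 2.1·-0.5 + 0.1·2 + 2.6·1 + 4.7·1 + 0·-0.5 + 0·-0.5.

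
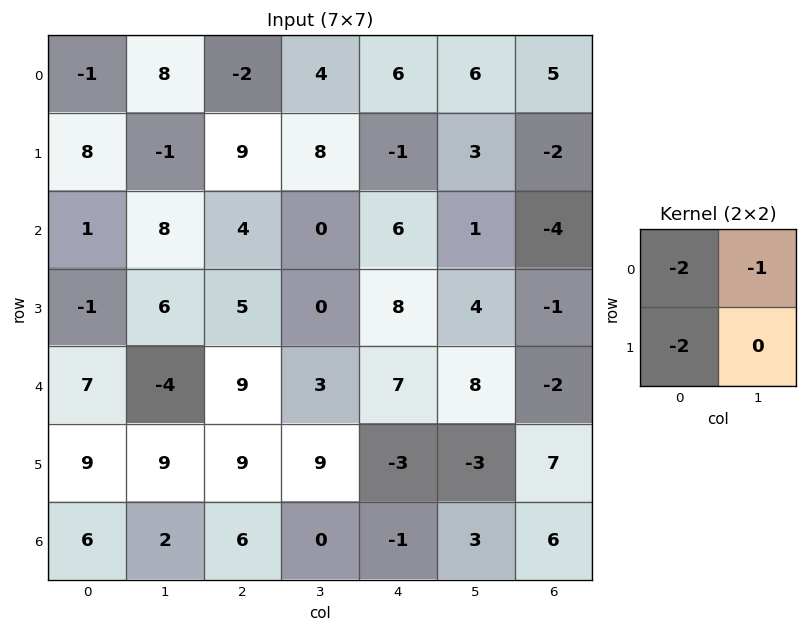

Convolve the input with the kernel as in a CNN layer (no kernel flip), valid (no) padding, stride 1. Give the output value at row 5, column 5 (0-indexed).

The receptive field on the input at this output position is [-3 7 / 3 6]. Elementwise product with the kernel and sum: -3·-2 + 7·-1 + 3·-2.

-7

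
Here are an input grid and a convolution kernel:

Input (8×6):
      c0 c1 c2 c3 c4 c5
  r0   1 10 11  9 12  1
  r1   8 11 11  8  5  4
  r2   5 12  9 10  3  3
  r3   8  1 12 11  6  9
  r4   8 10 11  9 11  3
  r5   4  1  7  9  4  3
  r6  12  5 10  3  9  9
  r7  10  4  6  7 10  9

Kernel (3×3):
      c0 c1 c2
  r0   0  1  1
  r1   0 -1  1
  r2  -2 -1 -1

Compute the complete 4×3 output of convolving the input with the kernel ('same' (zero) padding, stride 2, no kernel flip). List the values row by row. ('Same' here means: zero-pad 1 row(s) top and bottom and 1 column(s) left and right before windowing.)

-10 -43 -36
17 -5 -28
6 3 -18
-16 -12 -26

Output[0,0]: The receptive field on the zero-padded input at this output position is [0 0 0 / 0 1 10 / 0 8 11]. Elementwise product with the kernel and sum: 0·1 + 0·1 + 1·-1 + 10·1 + 0·-2 + 8·-1 + 11·-1.
Output[0,1]: The receptive field on the zero-padded input at this output position is [0 0 0 / 10 11 9 / 11 11 8]. Elementwise product with the kernel and sum: 0·1 + 0·1 + 11·-1 + 9·1 + 11·-2 + 11·-1 + 8·-1.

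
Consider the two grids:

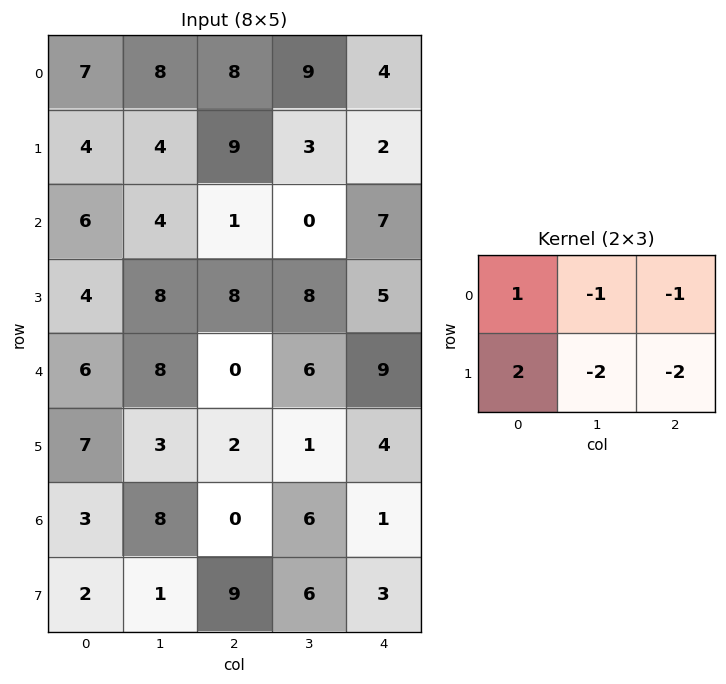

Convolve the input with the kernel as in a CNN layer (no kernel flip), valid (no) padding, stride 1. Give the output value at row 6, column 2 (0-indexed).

-7

The receptive field on the input at this output position is [0 6 1 / 9 6 3]. Elementwise product with the kernel and sum: 0·1 + 6·-1 + 1·-1 + 9·2 + 6·-2 + 3·-2.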